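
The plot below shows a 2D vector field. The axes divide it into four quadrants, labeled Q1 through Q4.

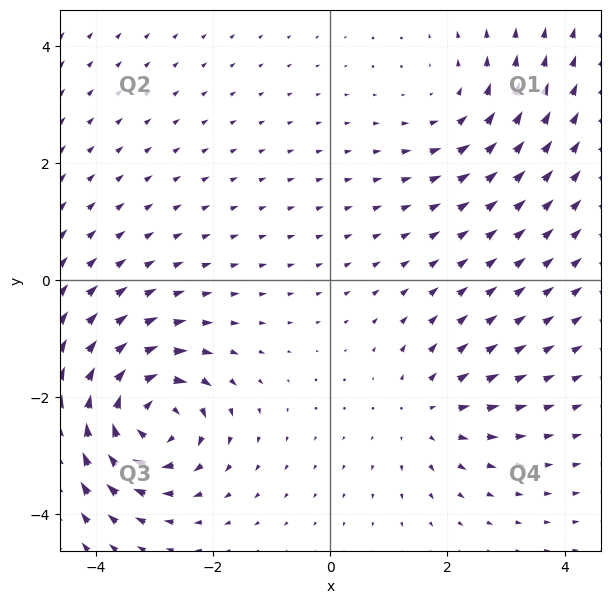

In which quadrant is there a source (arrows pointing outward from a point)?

Q4

The source sits at approximately (1.7, -2.3), which lies in quadrant Q4. The divergence there is about +3, positive as expected for a source.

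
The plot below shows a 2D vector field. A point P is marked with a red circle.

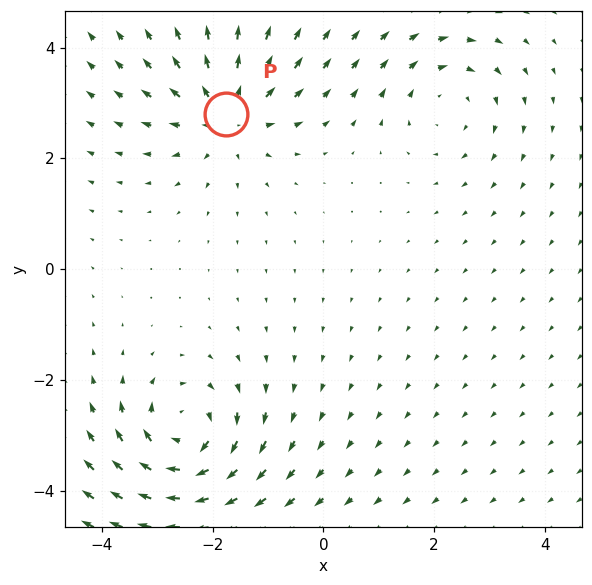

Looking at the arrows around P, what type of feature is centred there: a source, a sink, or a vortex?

source

At P (-1.8, 2.8) the arrows spread outward. Divergence about +4, curl ≈0 — positive divergence with near-zero curl is a source.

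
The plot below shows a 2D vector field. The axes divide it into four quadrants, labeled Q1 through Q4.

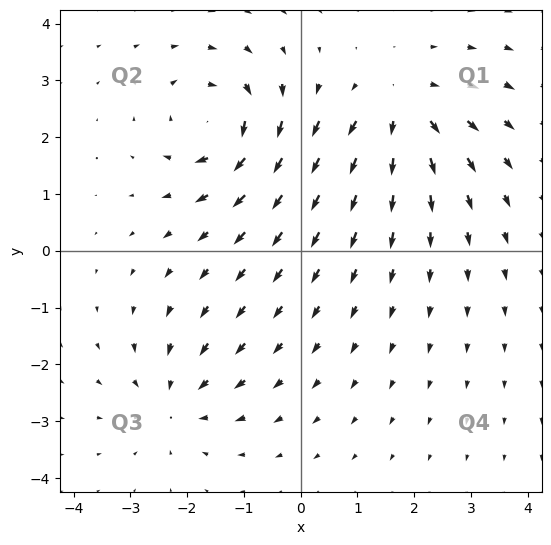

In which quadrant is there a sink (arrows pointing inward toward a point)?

The sink sits at approximately (-2.2, -2.7), which lies in quadrant Q3. The divergence there is about -3, negative as expected for a sink.

Q3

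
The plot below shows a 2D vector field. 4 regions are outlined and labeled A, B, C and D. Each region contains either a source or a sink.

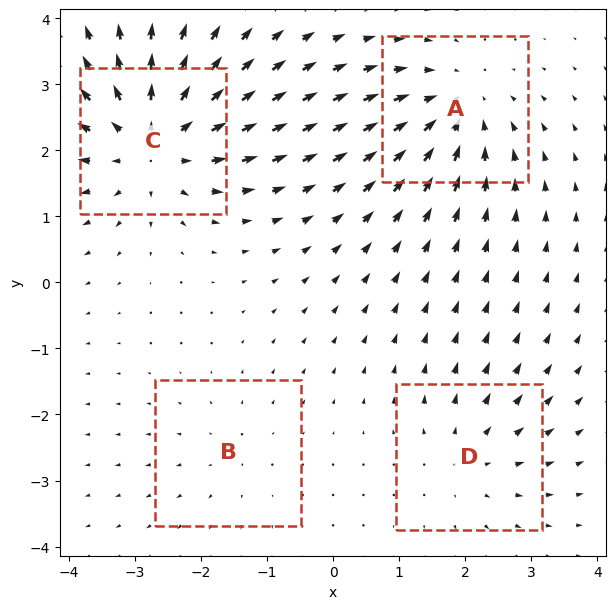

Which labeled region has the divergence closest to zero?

B

Divergence at each region's feature centre — A: about -5, B: about +2, C: about +6, D: about +3. Region B is closest to zero.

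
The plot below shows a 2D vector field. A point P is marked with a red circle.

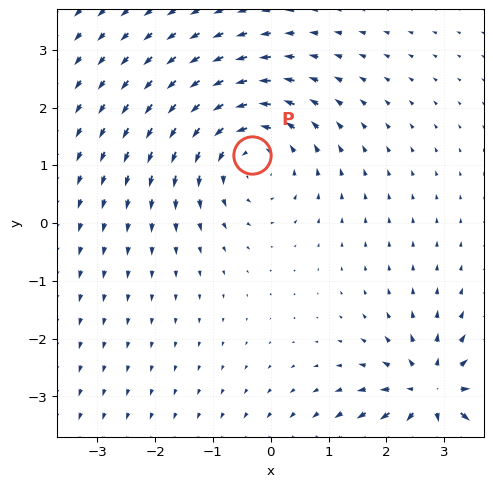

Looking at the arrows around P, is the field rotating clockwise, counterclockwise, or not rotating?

Near P at (-0.3, 1.2) the arrows circulate counterclockwise. The curl (z-component) there is about +4; positive curl means counterclockwise rotation.

counterclockwise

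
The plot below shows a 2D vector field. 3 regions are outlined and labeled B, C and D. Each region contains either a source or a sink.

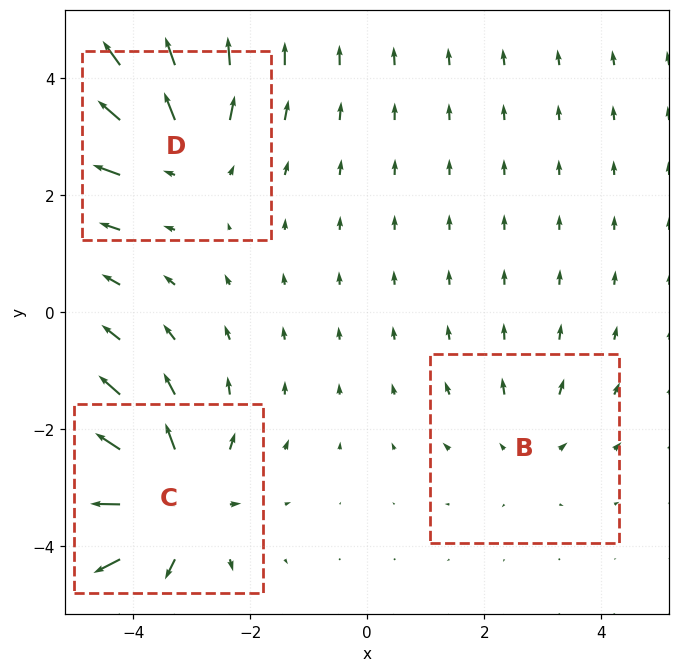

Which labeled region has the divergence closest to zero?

B

Divergence at each region's feature centre — B: about +2, C: about +5, D: about +3. Region B is closest to zero.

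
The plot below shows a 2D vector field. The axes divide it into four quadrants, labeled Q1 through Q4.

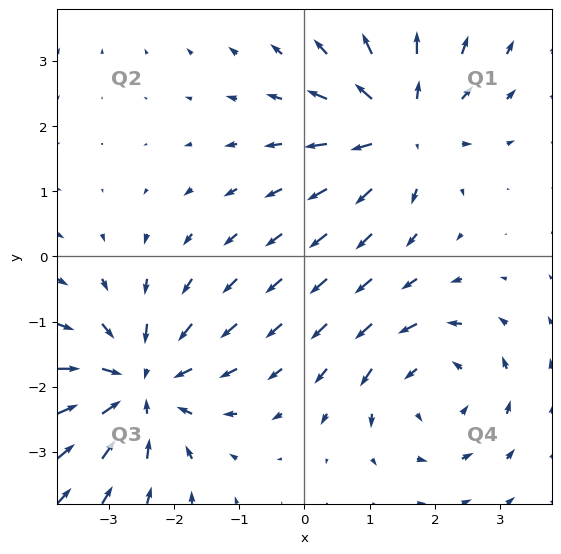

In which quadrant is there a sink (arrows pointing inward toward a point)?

Q3

The sink sits at approximately (-2.5, -2.0), which lies in quadrant Q3. The divergence there is about -4, negative as expected for a sink.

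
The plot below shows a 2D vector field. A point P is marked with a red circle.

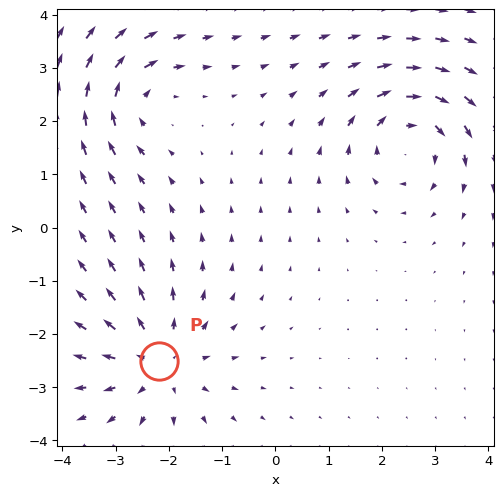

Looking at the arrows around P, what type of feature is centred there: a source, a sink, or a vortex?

At P (-2.2, -2.5) the arrows spread outward. Divergence about +4, curl ≈0 — positive divergence with near-zero curl is a source.

source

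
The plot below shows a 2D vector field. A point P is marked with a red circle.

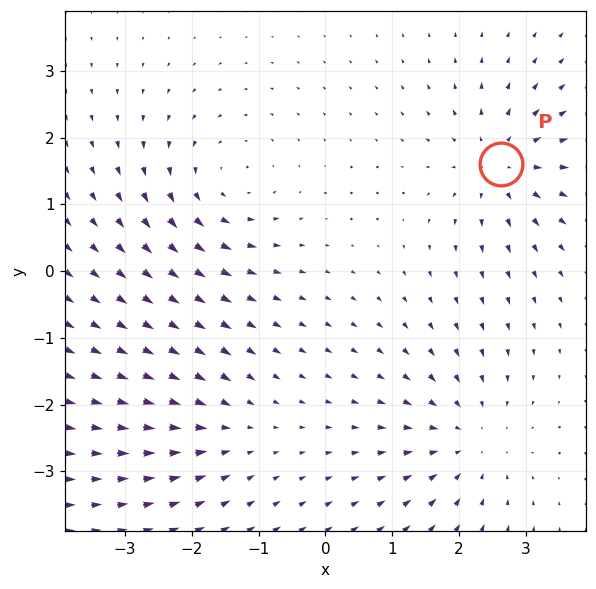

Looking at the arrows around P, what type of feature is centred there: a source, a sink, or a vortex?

source

At P (2.6, 1.6) the arrows spread outward. Divergence about +6, curl ≈0 — positive divergence with near-zero curl is a source.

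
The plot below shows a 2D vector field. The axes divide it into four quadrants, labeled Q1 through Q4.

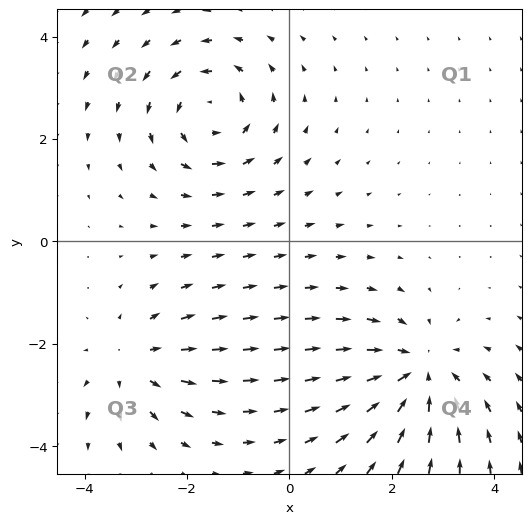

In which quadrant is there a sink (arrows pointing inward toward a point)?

Q4

The sink sits at approximately (2.5, -2.6), which lies in quadrant Q4. The divergence there is about -4, negative as expected for a sink.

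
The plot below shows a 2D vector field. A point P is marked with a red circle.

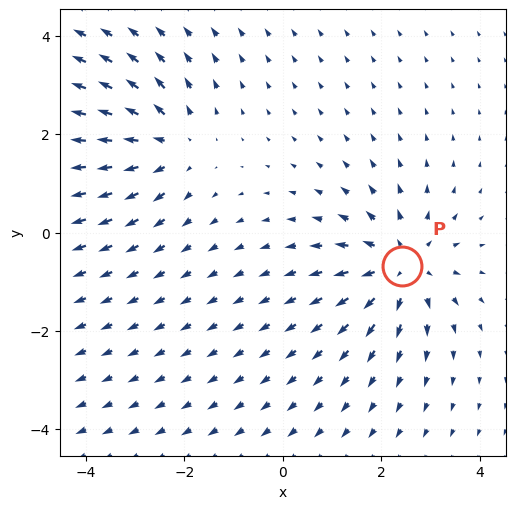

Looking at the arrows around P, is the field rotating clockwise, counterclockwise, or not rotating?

not rotating

Near P at (2.4, -0.7) the arrows show no circulation. The curl there is ≈0.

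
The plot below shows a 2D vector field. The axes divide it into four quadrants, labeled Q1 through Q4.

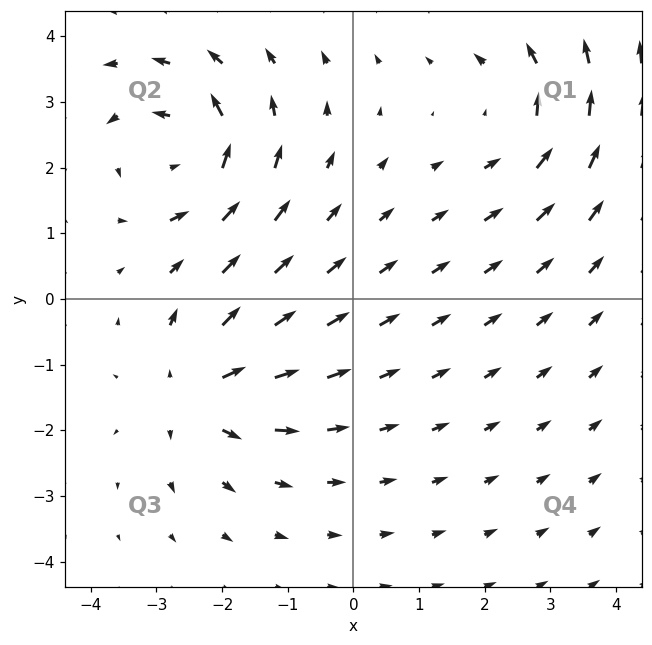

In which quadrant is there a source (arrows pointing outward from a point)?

The source sits at approximately (-2.4, -1.4), which lies in quadrant Q3. The divergence there is about +5, positive as expected for a source.

Q3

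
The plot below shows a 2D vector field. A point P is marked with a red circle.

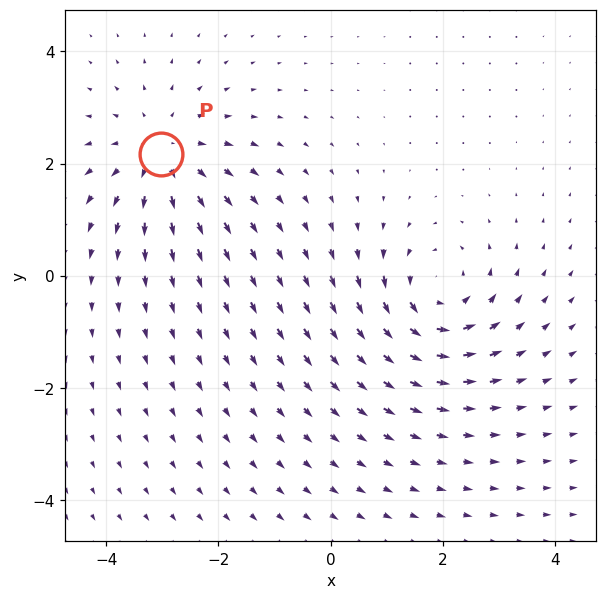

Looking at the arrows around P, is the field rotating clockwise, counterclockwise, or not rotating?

not rotating

Near P at (-3.0, 2.2) the arrows show no circulation. The curl there is ≈0.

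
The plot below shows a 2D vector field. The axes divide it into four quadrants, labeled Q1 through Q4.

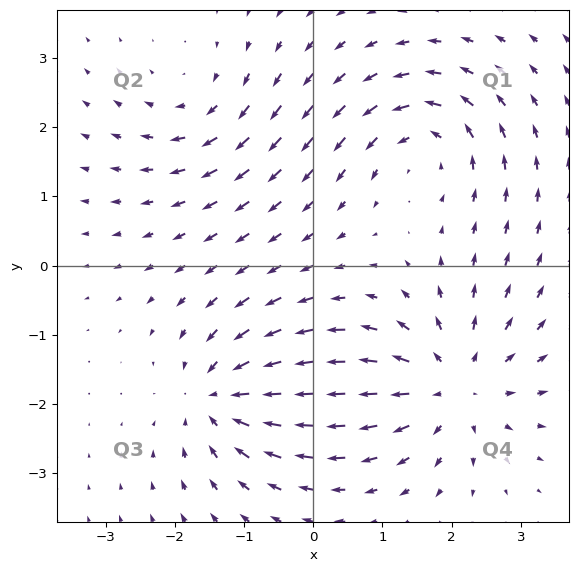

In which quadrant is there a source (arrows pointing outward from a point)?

The source sits at approximately (2.0, -1.7), which lies in quadrant Q4. The divergence there is about +5, positive as expected for a source.

Q4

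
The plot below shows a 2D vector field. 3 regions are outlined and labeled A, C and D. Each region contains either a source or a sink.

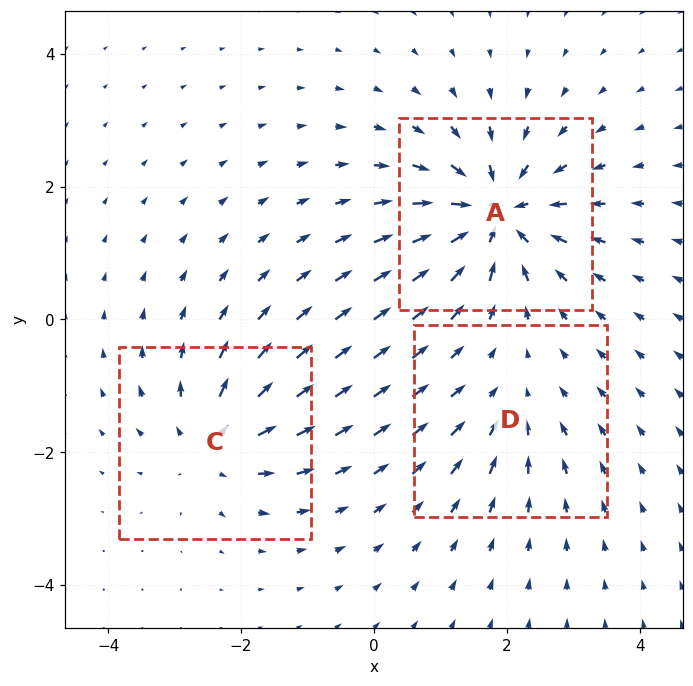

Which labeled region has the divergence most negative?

A

Divergence at each region's feature centre — A: about -6, C: about +4, D: about -3. Region A is most negative.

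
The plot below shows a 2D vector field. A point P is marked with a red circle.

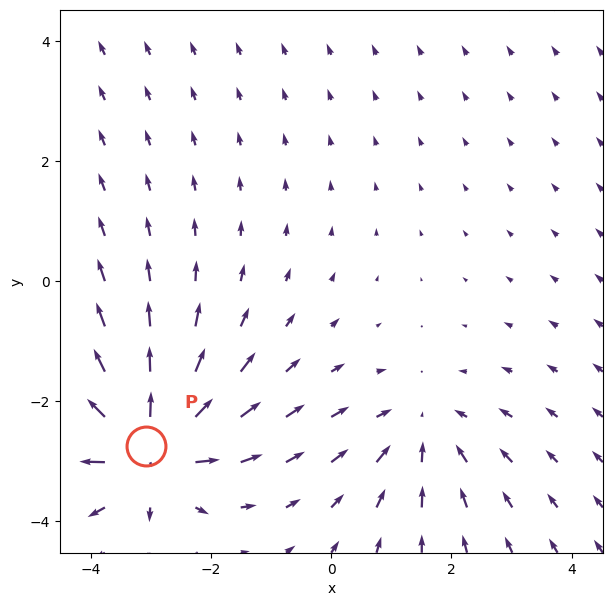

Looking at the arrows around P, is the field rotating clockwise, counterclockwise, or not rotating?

not rotating

Near P at (-3.1, -2.7) the arrows show no circulation. The curl there is ≈0.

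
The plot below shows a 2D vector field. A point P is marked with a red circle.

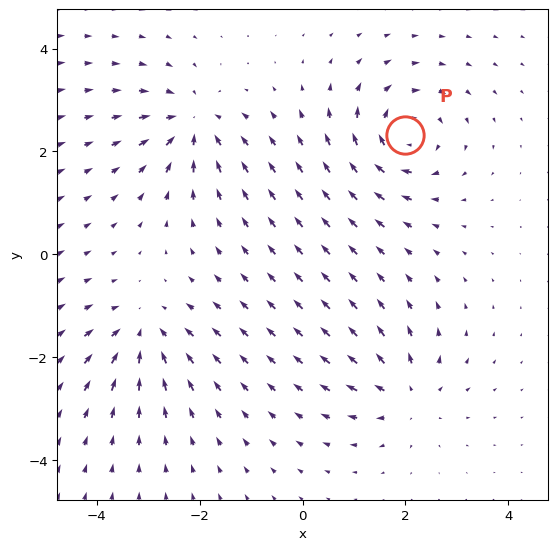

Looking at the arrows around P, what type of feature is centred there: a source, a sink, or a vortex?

At P (2.0, 2.3) the arrows circulate clockwise. Divergence ≈0, curl about -6 — near-zero divergence with nonzero curl is a vortex.

vortex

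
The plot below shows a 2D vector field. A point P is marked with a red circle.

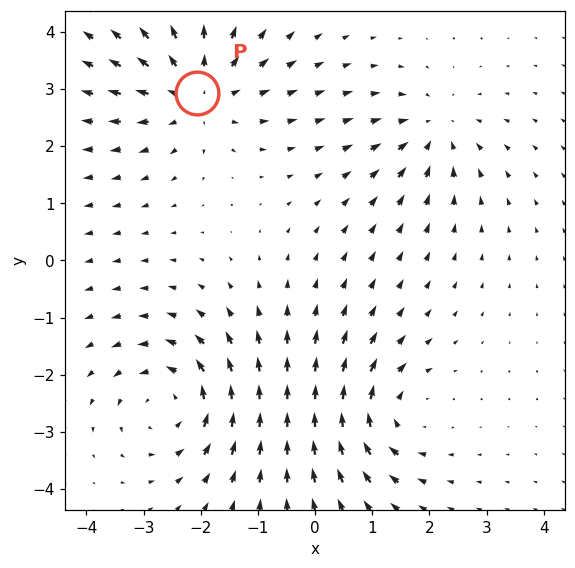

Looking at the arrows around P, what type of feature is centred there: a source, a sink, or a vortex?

At P (-2.1, 2.9) the arrows spread outward. Divergence about +4, curl ≈0 — positive divergence with near-zero curl is a source.

source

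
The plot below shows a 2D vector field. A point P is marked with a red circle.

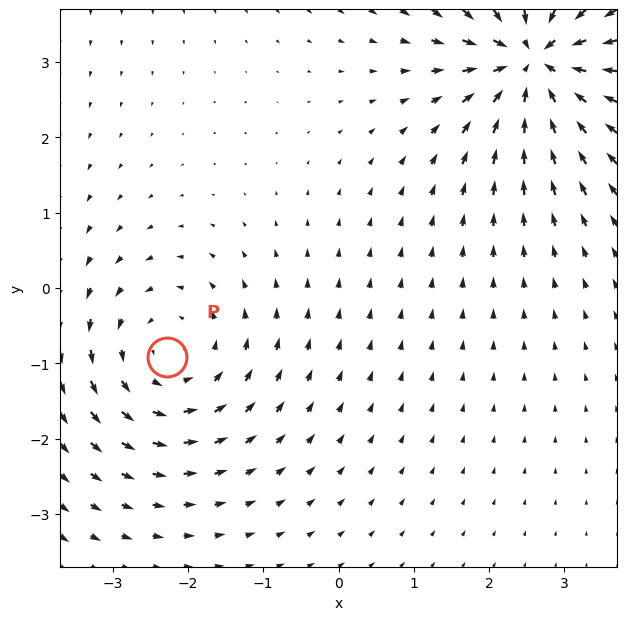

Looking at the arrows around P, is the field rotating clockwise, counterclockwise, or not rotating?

counterclockwise

Near P at (-2.3, -0.9) the arrows circulate counterclockwise. The curl (z-component) there is about +3; positive curl means counterclockwise rotation.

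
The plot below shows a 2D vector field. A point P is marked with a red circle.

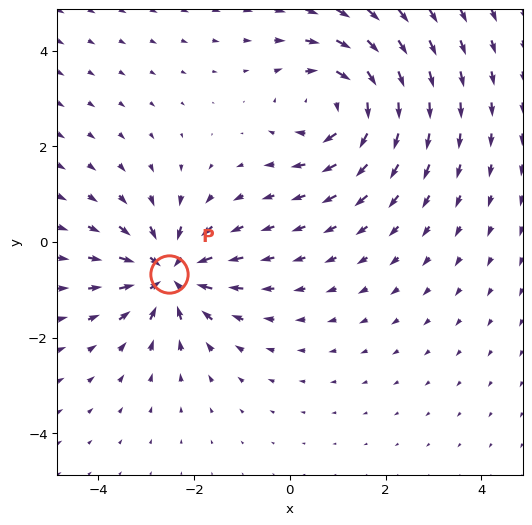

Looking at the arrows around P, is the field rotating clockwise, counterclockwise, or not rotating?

Near P at (-2.5, -0.7) the arrows show no circulation. The curl there is ≈0.

not rotating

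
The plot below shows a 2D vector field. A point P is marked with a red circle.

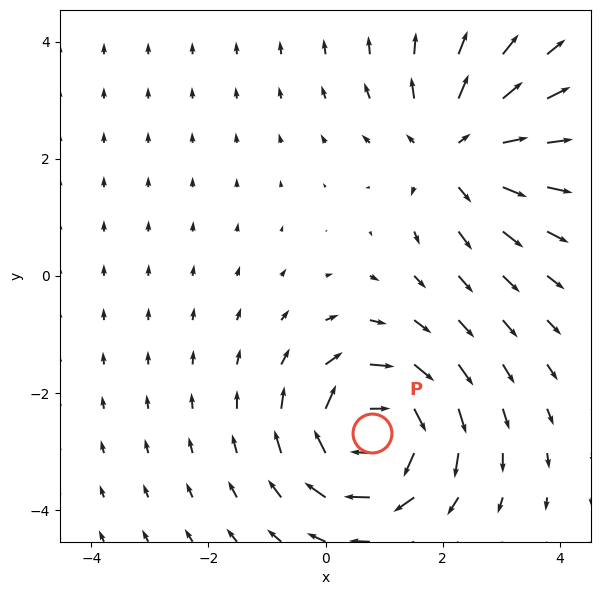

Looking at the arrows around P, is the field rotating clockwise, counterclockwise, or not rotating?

Near P at (0.8, -2.7) the arrows circulate clockwise. The curl (z-component) there is about -6; negative curl means clockwise rotation.

clockwise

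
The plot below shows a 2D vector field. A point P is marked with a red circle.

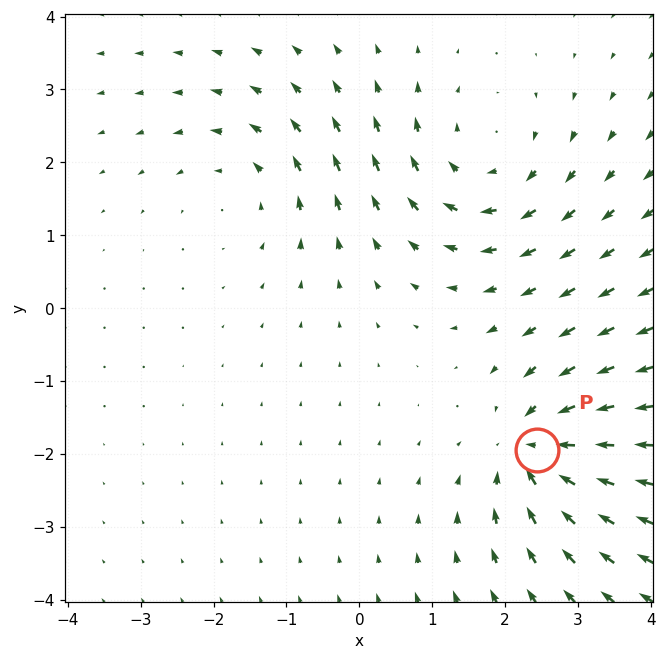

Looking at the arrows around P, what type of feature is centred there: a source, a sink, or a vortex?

At P (2.4, -1.9) the arrows converge inward. Divergence about -6, curl ≈0 — negative divergence with near-zero curl is a sink.

sink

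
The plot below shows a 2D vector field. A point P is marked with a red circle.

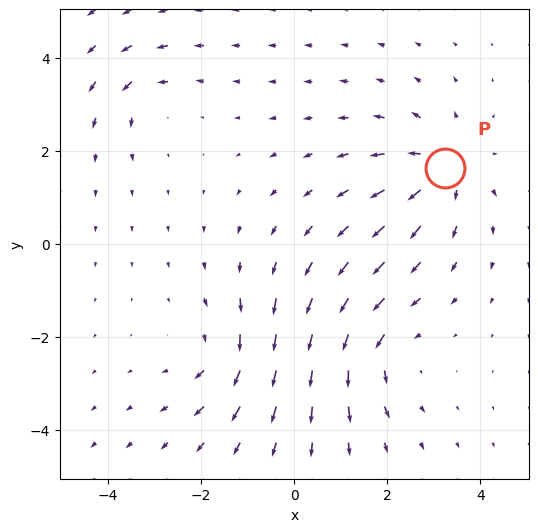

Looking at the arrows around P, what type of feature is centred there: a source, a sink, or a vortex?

At P (3.2, 1.6) the arrows spread outward. Divergence about +4, curl ≈0 — positive divergence with near-zero curl is a source.

source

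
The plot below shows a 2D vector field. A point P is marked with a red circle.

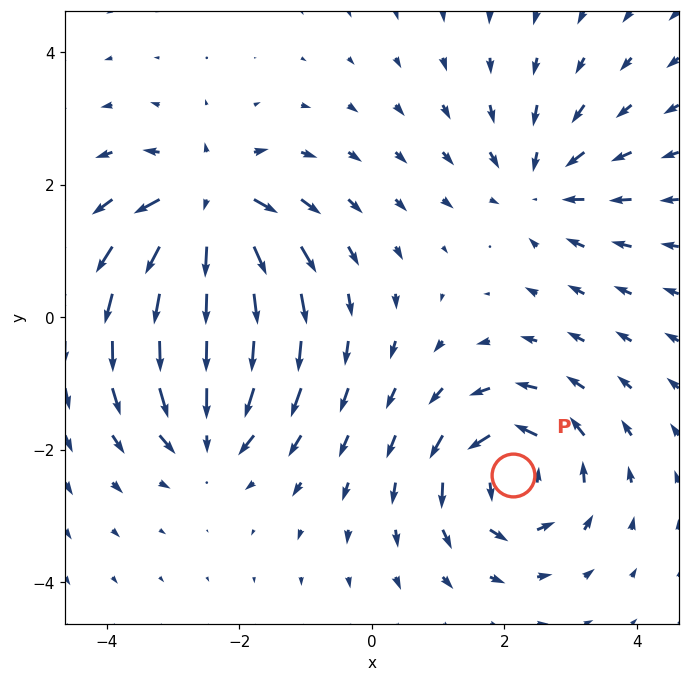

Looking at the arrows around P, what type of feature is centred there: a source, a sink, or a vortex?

vortex

At P (2.1, -2.4) the arrows circulate counterclockwise. Divergence ≈0, curl about +5 — near-zero divergence with nonzero curl is a vortex.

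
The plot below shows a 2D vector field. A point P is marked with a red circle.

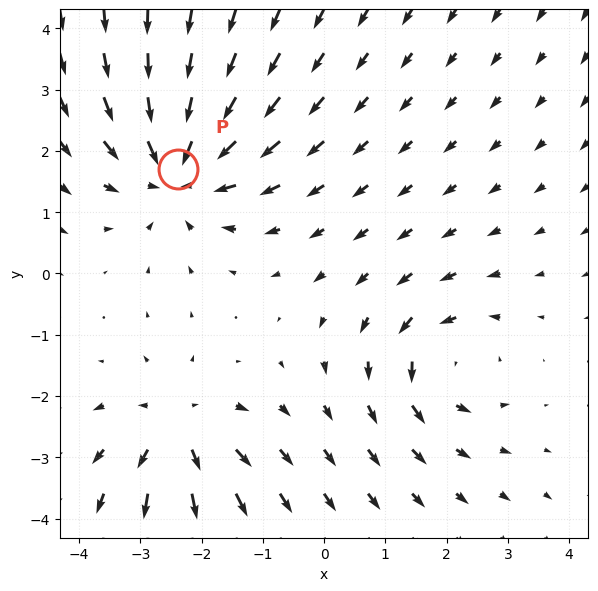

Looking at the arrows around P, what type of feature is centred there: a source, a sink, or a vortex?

At P (-2.4, 1.7) the arrows converge inward. Divergence about -4, curl ≈0 — negative divergence with near-zero curl is a sink.

sink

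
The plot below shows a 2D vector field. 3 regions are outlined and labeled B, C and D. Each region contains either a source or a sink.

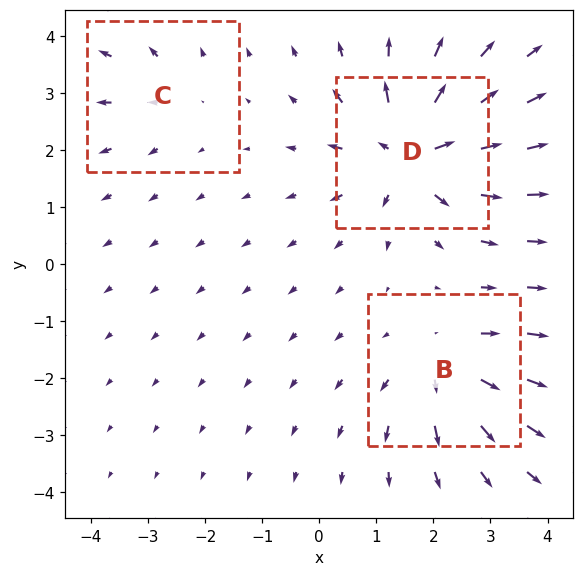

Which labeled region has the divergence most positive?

Divergence at each region's feature centre — B: about +4, C: about +2, D: about +6. Region D is most positive.

D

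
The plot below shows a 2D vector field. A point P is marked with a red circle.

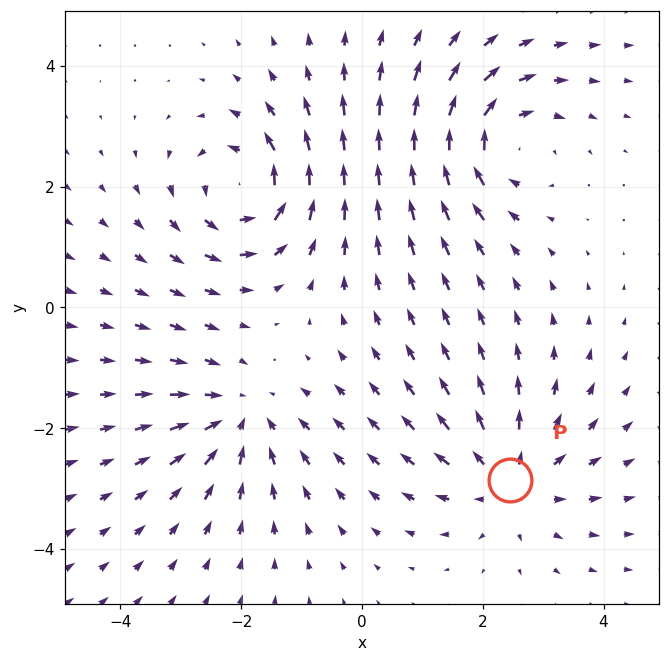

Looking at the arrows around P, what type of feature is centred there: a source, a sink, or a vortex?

At P (2.5, -2.9) the arrows spread outward. Divergence about +5, curl ≈0 — positive divergence with near-zero curl is a source.

source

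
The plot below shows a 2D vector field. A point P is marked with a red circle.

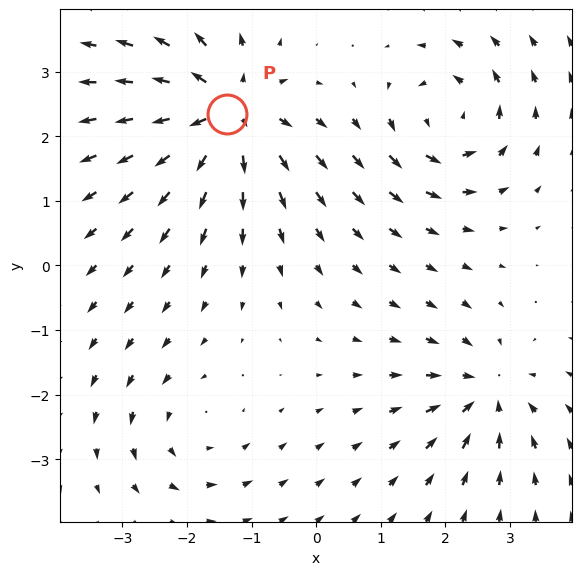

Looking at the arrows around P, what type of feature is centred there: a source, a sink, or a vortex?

At P (-1.4, 2.4) the arrows spread outward. Divergence about +6, curl ≈0 — positive divergence with near-zero curl is a source.

source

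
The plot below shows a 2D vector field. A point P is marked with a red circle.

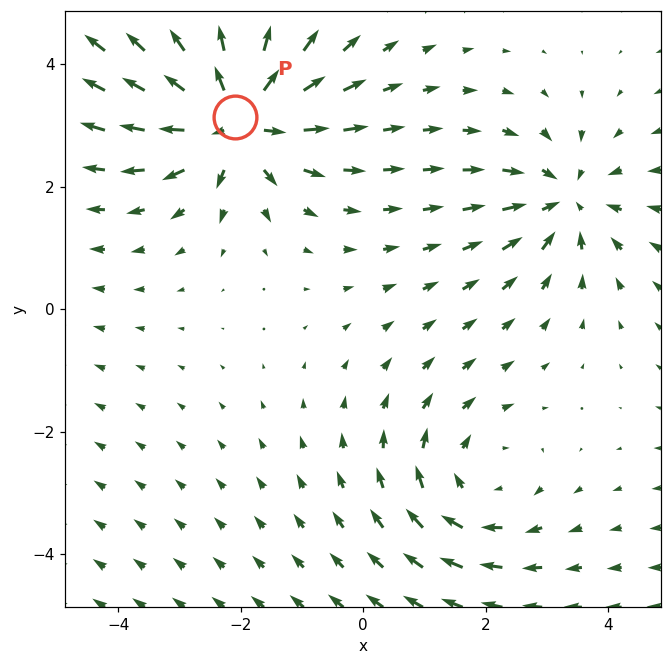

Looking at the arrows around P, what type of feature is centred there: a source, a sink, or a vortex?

source

At P (-2.1, 3.1) the arrows spread outward. Divergence about +5, curl ≈0 — positive divergence with near-zero curl is a source.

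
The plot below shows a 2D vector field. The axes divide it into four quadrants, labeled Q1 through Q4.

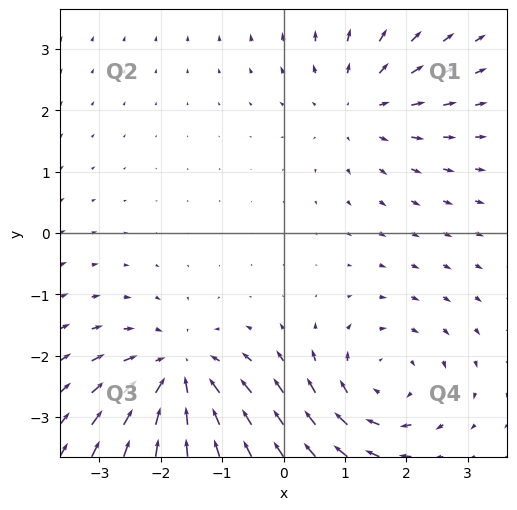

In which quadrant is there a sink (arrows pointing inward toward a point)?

Q3

The sink sits at approximately (-1.7, -2.4), which lies in quadrant Q3. The divergence there is about -4, negative as expected for a sink.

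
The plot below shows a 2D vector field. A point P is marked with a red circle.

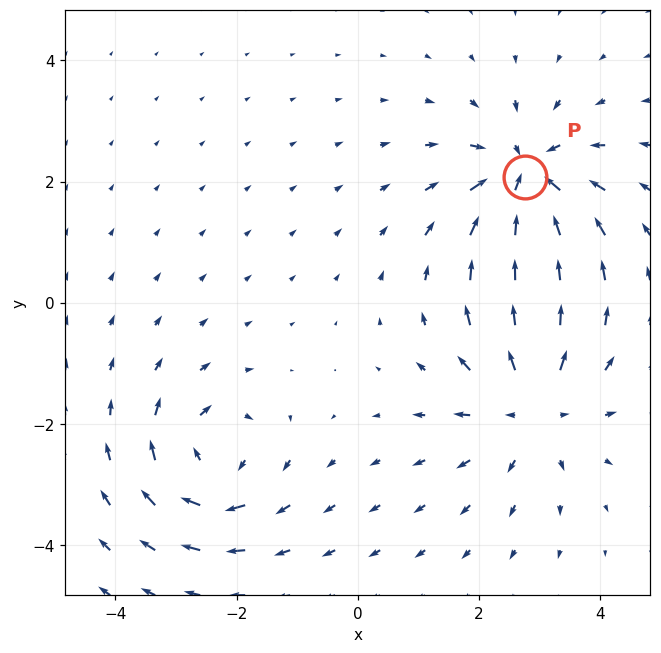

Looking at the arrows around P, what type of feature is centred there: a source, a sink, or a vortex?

sink

At P (2.8, 2.1) the arrows converge inward. Divergence about -6, curl ≈0 — negative divergence with near-zero curl is a sink.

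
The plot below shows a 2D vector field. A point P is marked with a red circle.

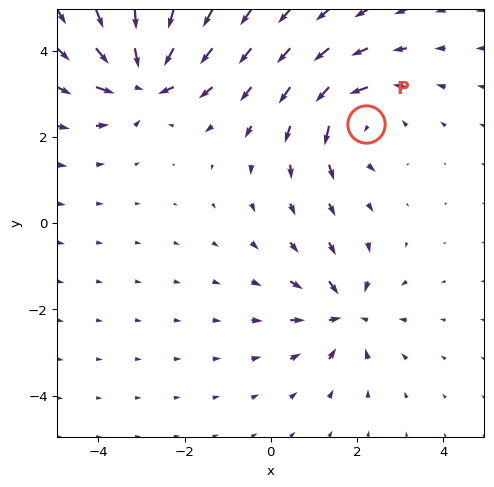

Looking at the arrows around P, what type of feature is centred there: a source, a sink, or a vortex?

At P (2.2, 2.3) the arrows circulate counterclockwise. Divergence ≈0, curl about +3 — near-zero divergence with nonzero curl is a vortex.

vortex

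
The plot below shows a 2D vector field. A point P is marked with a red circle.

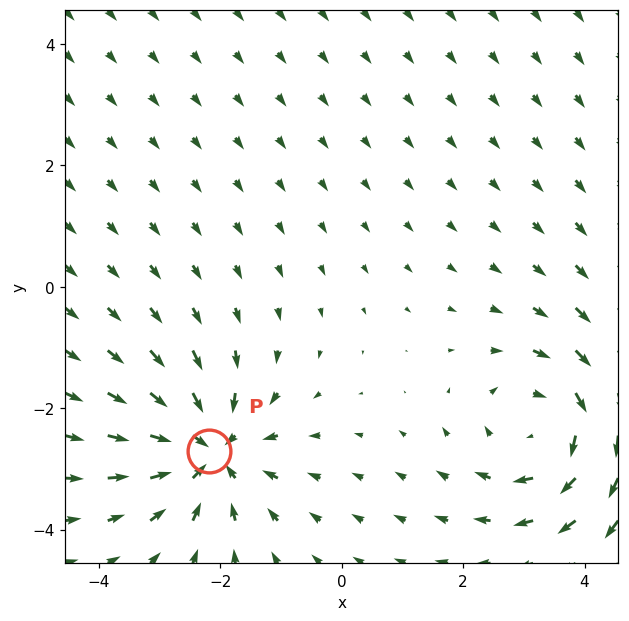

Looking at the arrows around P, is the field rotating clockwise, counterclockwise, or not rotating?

Near P at (-2.2, -2.7) the arrows show no circulation. The curl there is ≈0.

not rotating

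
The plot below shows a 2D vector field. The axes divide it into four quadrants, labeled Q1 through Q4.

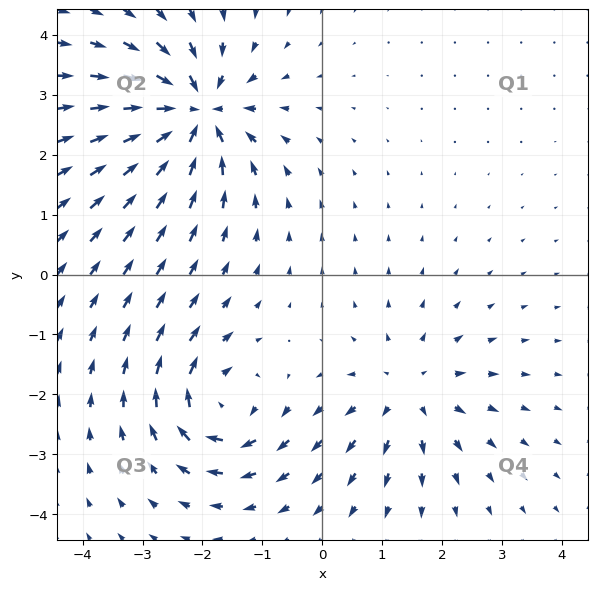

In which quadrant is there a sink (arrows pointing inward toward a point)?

Q2

The sink sits at approximately (-2.1, 2.7), which lies in quadrant Q2. The divergence there is about -6, negative as expected for a sink.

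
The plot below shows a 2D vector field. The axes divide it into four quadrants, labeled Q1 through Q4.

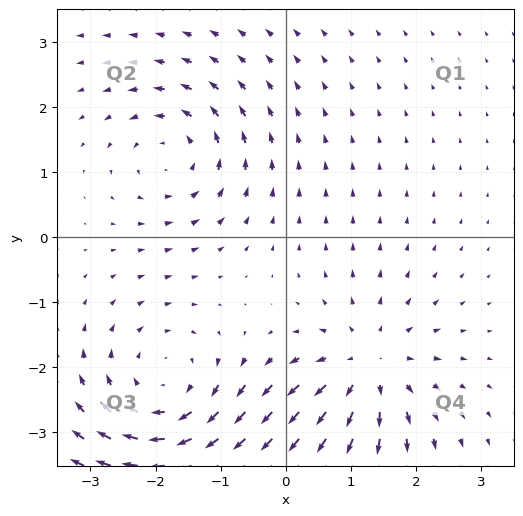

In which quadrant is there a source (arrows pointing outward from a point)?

The source sits at approximately (1.3, -2.0), which lies in quadrant Q4. The divergence there is about +4, positive as expected for a source.

Q4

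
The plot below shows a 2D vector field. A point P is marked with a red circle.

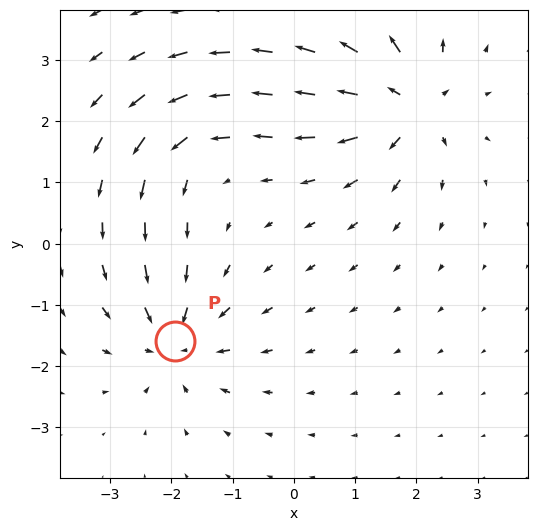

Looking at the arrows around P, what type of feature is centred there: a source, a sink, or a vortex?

At P (-1.9, -1.6) the arrows converge inward. Divergence about -5, curl ≈0 — negative divergence with near-zero curl is a sink.

sink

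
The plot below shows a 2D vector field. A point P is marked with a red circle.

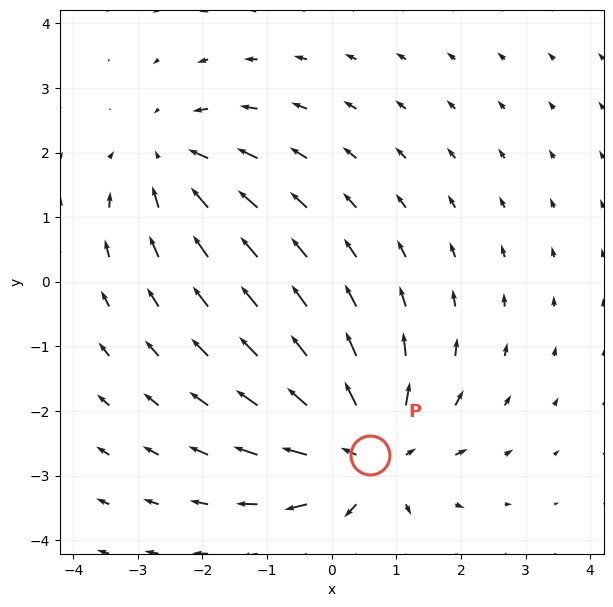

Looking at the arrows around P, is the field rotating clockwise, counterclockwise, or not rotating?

not rotating

Near P at (0.6, -2.7) the arrows show no circulation. The curl there is ≈0.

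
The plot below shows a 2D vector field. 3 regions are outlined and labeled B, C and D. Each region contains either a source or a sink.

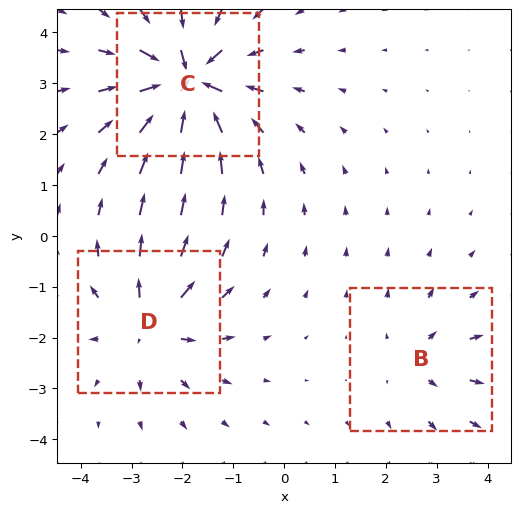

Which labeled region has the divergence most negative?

C

Divergence at each region's feature centre — B: about +2, C: about -6, D: about +4. Region C is most negative.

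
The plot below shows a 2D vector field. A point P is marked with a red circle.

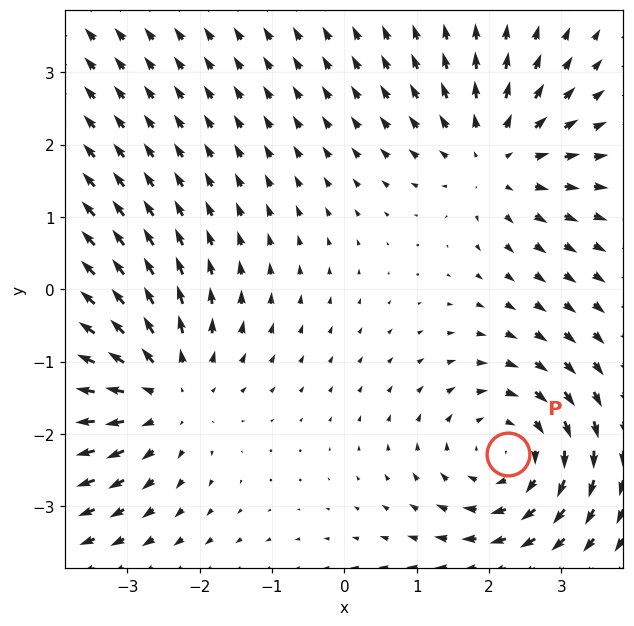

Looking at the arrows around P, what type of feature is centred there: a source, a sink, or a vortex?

At P (2.3, -2.3) the arrows circulate clockwise. Divergence ≈0, curl about -4 — near-zero divergence with nonzero curl is a vortex.

vortex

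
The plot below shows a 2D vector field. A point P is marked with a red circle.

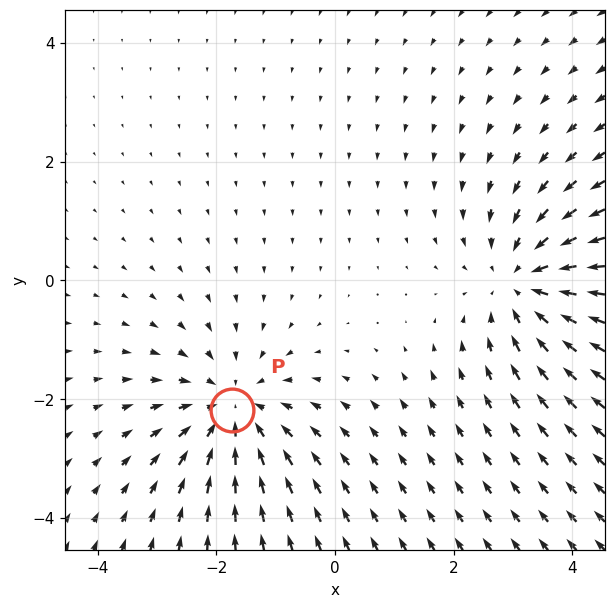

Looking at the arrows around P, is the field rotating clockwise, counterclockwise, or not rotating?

not rotating

Near P at (-1.7, -2.2) the arrows show no circulation. The curl there is ≈0.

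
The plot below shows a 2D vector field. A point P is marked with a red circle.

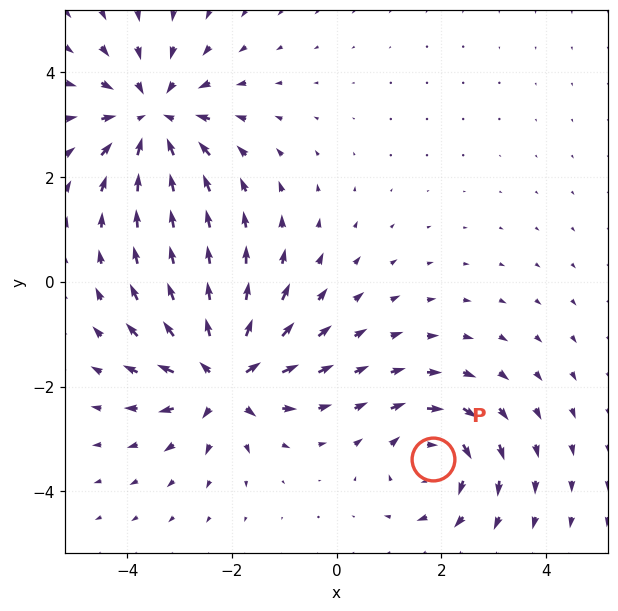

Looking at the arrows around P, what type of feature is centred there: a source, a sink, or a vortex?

vortex

At P (1.8, -3.4) the arrows circulate clockwise. Divergence ≈0, curl about -4 — near-zero divergence with nonzero curl is a vortex.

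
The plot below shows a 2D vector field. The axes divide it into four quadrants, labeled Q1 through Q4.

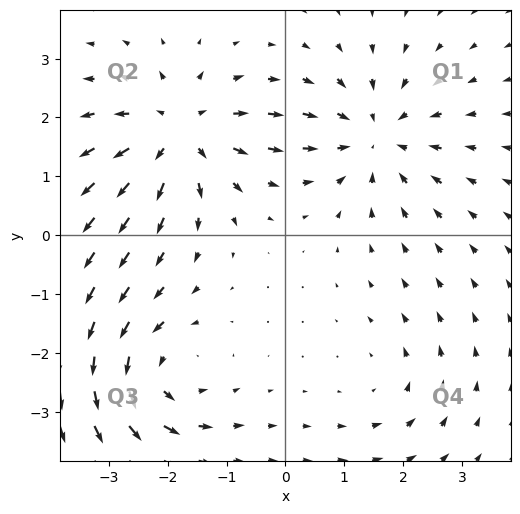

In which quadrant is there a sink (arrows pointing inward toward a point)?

The sink sits at approximately (1.5, 1.7), which lies in quadrant Q1. The divergence there is about -4, negative as expected for a sink.

Q1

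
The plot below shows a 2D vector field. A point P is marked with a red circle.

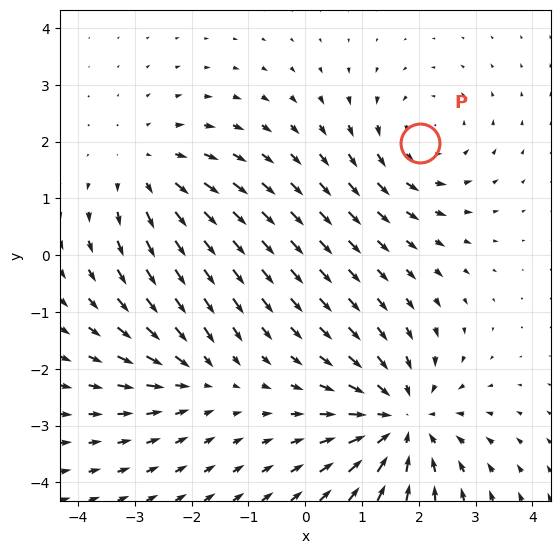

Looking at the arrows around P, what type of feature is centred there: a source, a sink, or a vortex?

vortex

At P (2.0, 2.0) the arrows circulate counterclockwise. Divergence ≈0, curl about +3 — near-zero divergence with nonzero curl is a vortex.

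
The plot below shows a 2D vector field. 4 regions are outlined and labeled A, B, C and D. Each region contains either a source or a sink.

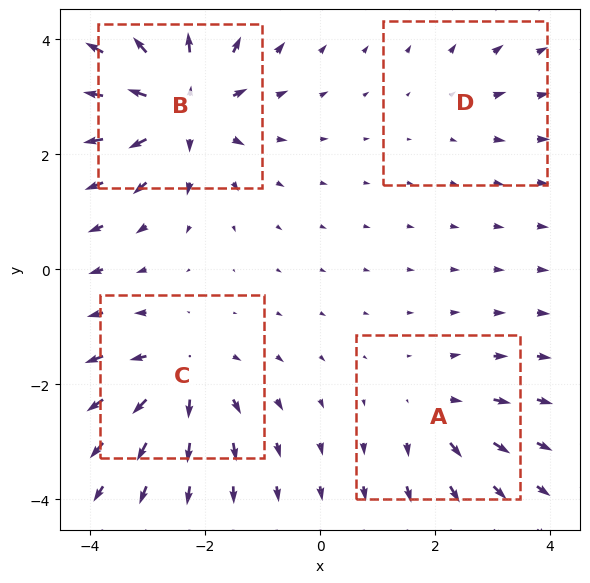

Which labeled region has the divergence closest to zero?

D

Divergence at each region's feature centre — A: about +4, B: about +8, C: about +6, D: about +2. Region D is closest to zero.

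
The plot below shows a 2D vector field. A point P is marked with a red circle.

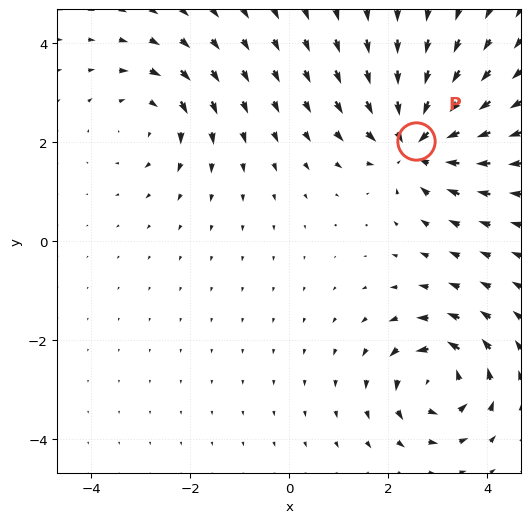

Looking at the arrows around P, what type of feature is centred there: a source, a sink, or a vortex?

At P (2.6, 2.0) the arrows converge inward. Divergence about -6, curl ≈0 — negative divergence with near-zero curl is a sink.

sink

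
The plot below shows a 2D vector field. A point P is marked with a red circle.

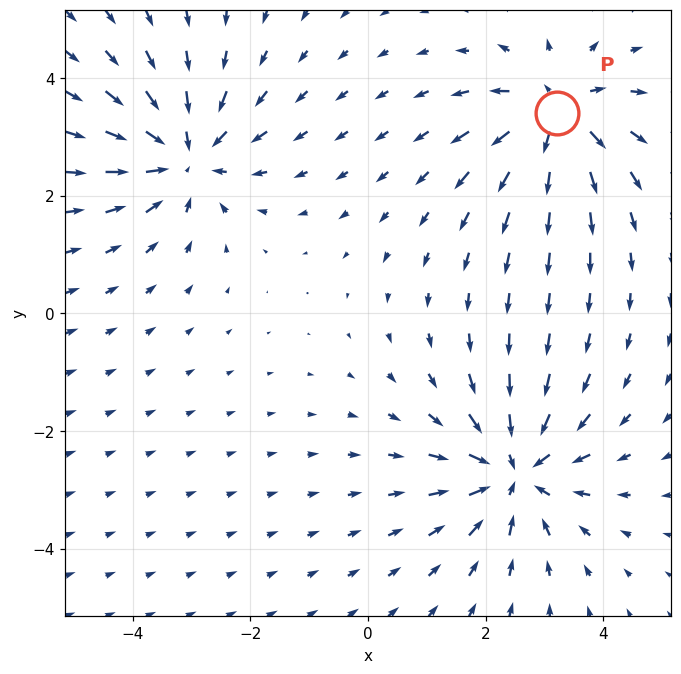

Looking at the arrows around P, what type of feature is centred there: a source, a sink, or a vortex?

source

At P (3.2, 3.4) the arrows spread outward. Divergence about +4, curl ≈0 — positive divergence with near-zero curl is a source.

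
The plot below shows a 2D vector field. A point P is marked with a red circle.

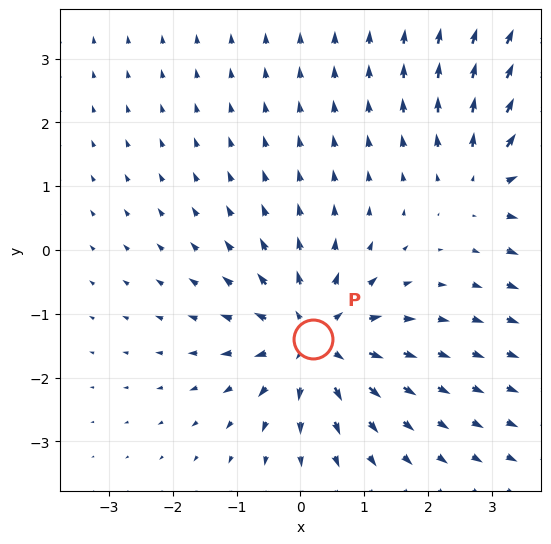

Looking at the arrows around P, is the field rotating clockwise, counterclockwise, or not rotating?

not rotating

Near P at (0.2, -1.4) the arrows show no circulation. The curl there is ≈0.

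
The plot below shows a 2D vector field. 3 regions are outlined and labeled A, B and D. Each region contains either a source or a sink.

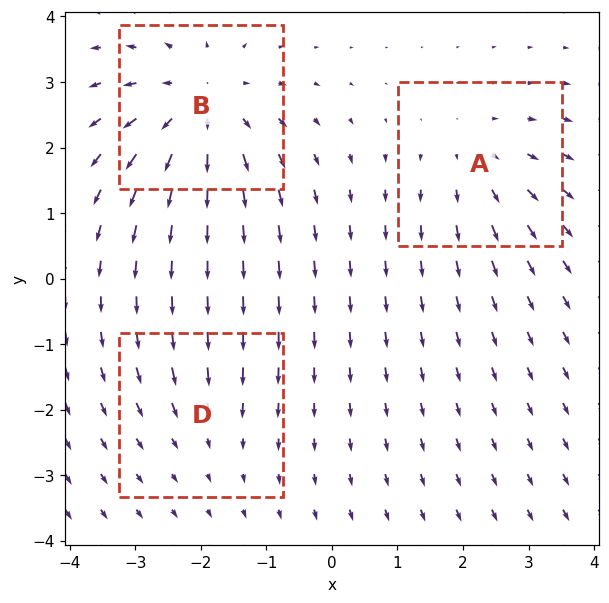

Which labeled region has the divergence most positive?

B

Divergence at each region's feature centre — A: about +3, B: about +4, D: about -2. Region B is most positive.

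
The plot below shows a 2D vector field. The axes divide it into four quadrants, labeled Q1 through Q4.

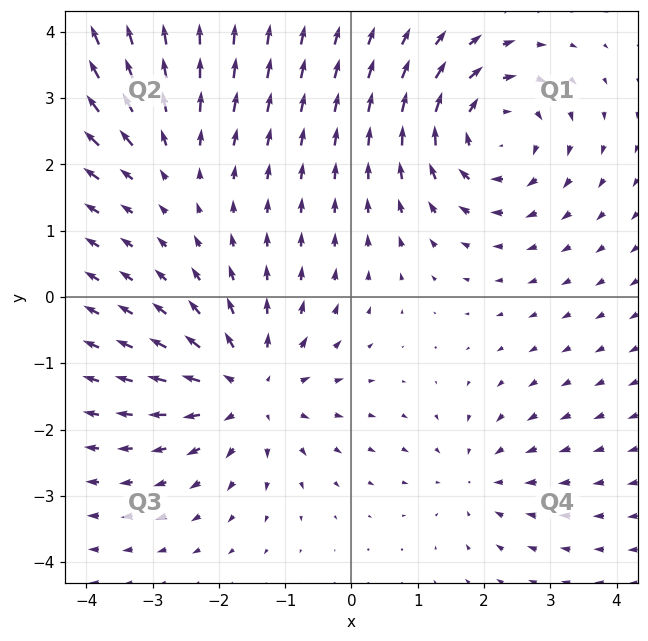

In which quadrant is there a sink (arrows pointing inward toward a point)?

The sink sits at approximately (1.9, -2.7), which lies in quadrant Q4. The divergence there is about -3, negative as expected for a sink.

Q4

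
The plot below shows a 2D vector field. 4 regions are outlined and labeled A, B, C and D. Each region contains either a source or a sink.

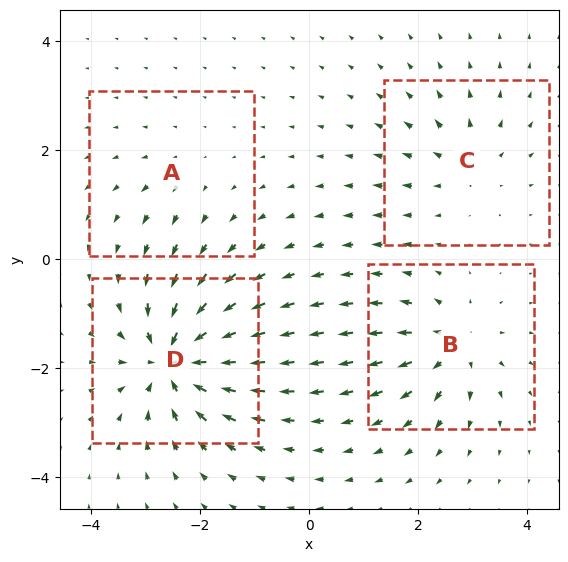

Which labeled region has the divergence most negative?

Divergence at each region's feature centre — A: about +2, B: about +6, C: about +4, D: about -9. Region D is most negative.

D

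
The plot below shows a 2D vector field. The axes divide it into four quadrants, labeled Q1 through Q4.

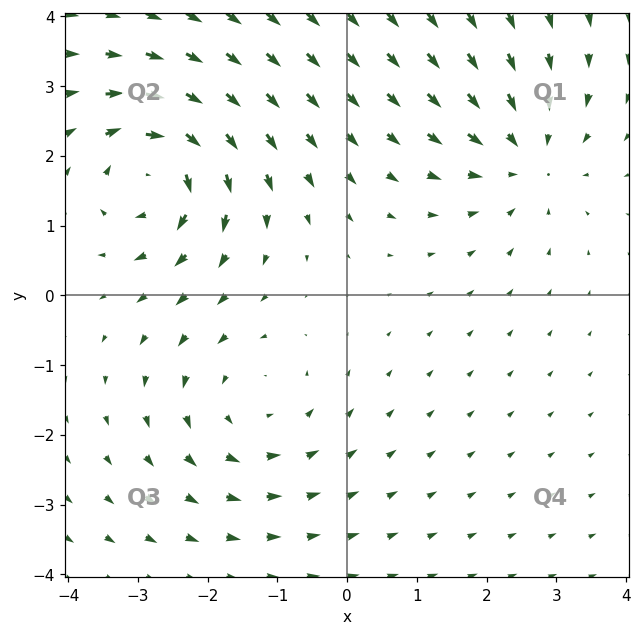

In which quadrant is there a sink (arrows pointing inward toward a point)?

The sink sits at approximately (2.6, 2.0), which lies in quadrant Q1. The divergence there is about -4, negative as expected for a sink.

Q1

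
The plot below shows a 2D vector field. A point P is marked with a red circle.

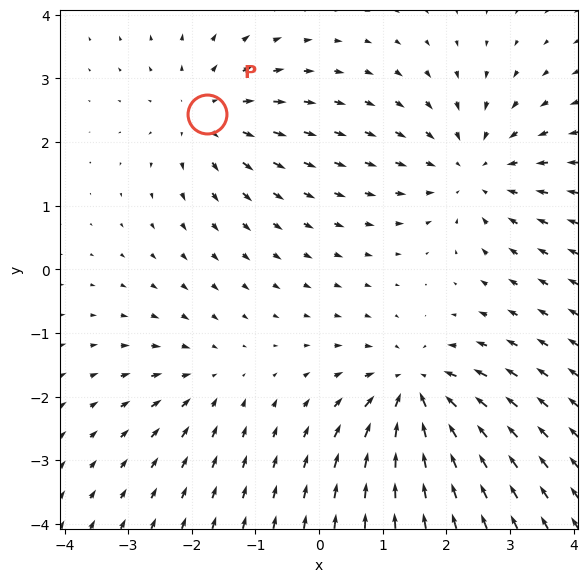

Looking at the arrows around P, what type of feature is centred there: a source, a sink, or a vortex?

source

At P (-1.8, 2.4) the arrows spread outward. Divergence about +4, curl ≈0 — positive divergence with near-zero curl is a source.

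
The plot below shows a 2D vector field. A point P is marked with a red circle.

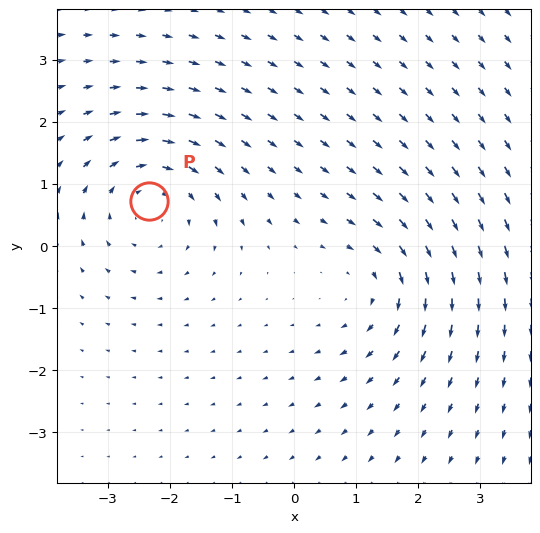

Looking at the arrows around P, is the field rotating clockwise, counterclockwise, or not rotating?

clockwise

Near P at (-2.3, 0.7) the arrows circulate clockwise. The curl (z-component) there is about -3; negative curl means clockwise rotation.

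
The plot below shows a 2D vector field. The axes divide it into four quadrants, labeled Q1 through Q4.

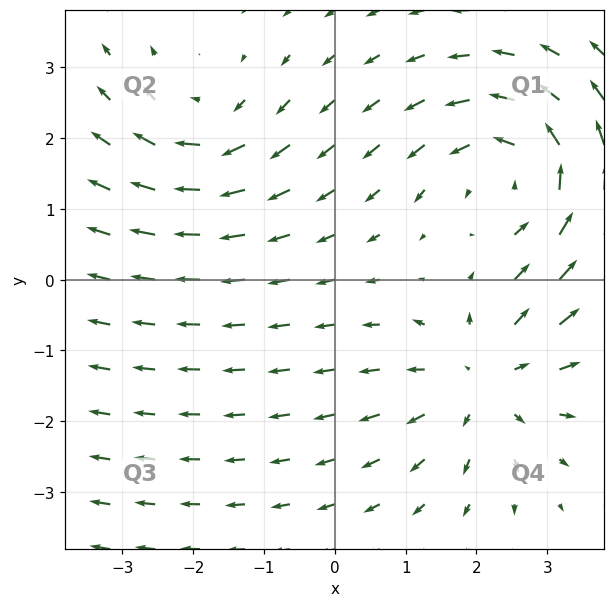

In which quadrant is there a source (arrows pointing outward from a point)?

The source sits at approximately (2.1, -1.4), which lies in quadrant Q4. The divergence there is about +3, positive as expected for a source.

Q4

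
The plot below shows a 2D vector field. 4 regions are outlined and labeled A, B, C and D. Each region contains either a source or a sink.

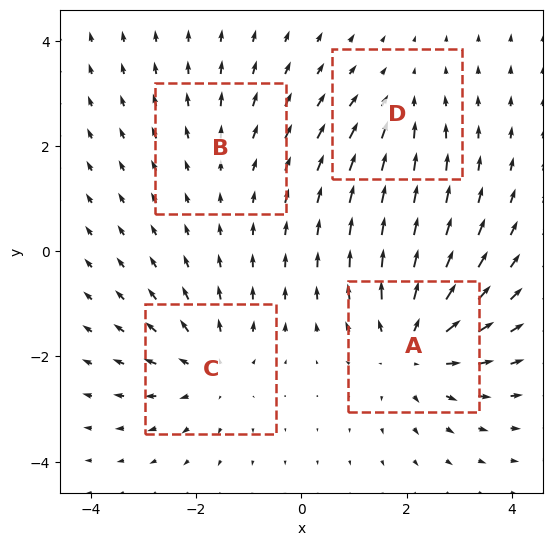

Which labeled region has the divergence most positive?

A

Divergence at each region's feature centre — A: about +6, B: about +2, C: about +4, D: about -3. Region A is most positive.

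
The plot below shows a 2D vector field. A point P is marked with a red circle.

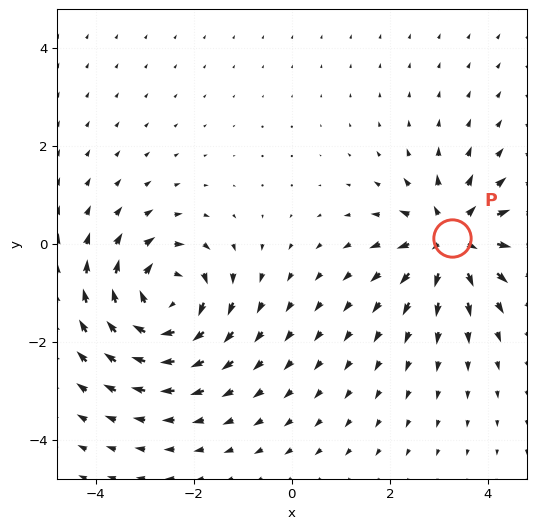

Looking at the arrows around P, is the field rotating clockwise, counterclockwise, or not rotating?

not rotating

Near P at (3.3, 0.1) the arrows show no circulation. The curl there is ≈0.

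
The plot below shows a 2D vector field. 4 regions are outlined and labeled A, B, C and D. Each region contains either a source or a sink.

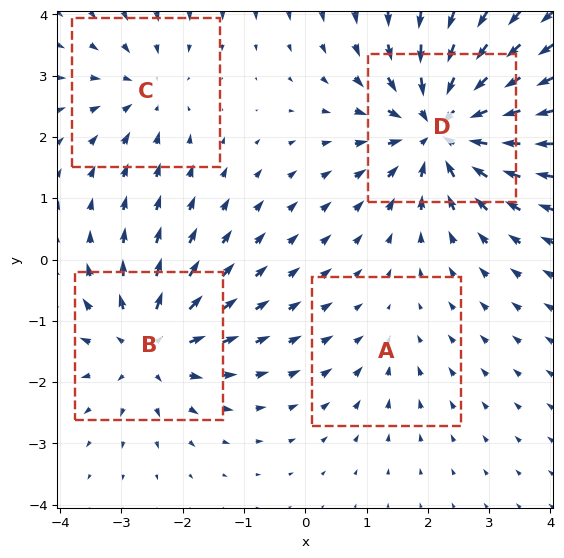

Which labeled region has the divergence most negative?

Divergence at each region's feature centre — A: about -2, B: about +6, C: about -4, D: about -8. Region D is most negative.

D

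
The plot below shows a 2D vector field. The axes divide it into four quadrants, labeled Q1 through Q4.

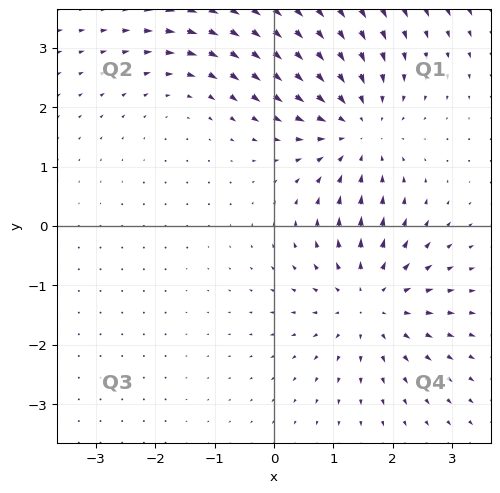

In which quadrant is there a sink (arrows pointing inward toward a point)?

Q1

The sink sits at approximately (1.4, 1.6), which lies in quadrant Q1. The divergence there is about -4, negative as expected for a sink.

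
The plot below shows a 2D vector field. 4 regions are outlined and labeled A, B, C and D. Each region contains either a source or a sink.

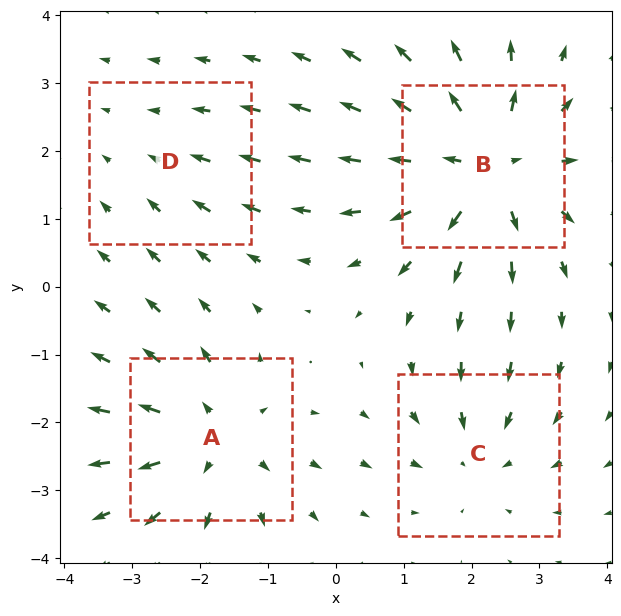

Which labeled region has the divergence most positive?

B

Divergence at each region's feature centre — A: about +5, B: about +6, C: about -3, D: about -2. Region B is most positive.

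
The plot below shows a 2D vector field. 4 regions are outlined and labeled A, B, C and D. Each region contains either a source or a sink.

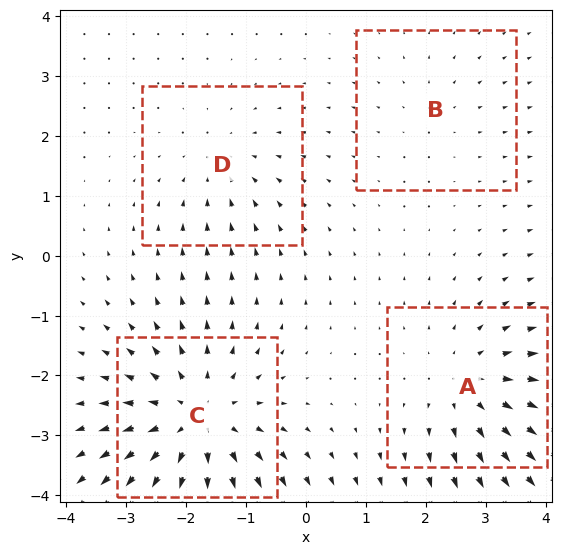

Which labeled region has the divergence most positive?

C

Divergence at each region's feature centre — A: about +4, B: about +2, C: about +6, D: about -3. Region C is most positive.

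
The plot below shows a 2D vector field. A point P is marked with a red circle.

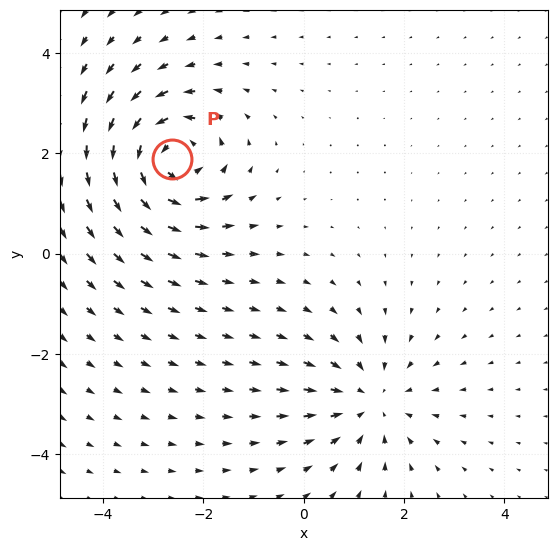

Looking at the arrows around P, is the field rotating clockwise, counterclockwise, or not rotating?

counterclockwise

Near P at (-2.6, 1.9) the arrows circulate counterclockwise. The curl (z-component) there is about +5; positive curl means counterclockwise rotation.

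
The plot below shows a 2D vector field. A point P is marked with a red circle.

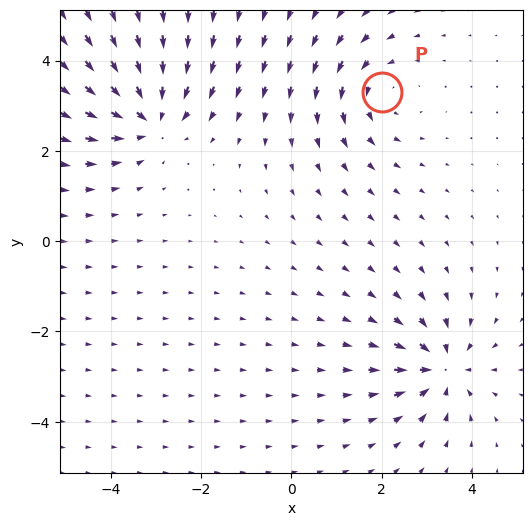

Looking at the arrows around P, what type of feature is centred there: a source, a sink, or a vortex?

vortex

At P (2.0, 3.3) the arrows circulate counterclockwise. Divergence ≈0, curl about +3 — near-zero divergence with nonzero curl is a vortex.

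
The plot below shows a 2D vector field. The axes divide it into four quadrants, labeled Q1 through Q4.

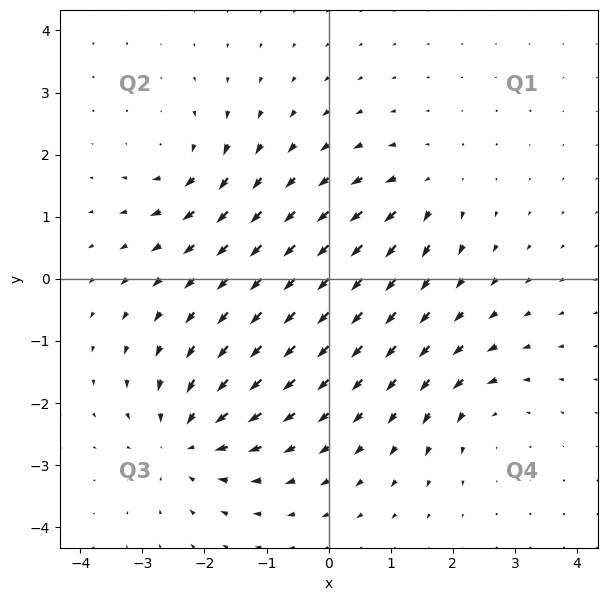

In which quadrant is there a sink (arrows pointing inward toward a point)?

Q3

The sink sits at approximately (-2.3, -2.6), which lies in quadrant Q3. The divergence there is about -5, negative as expected for a sink.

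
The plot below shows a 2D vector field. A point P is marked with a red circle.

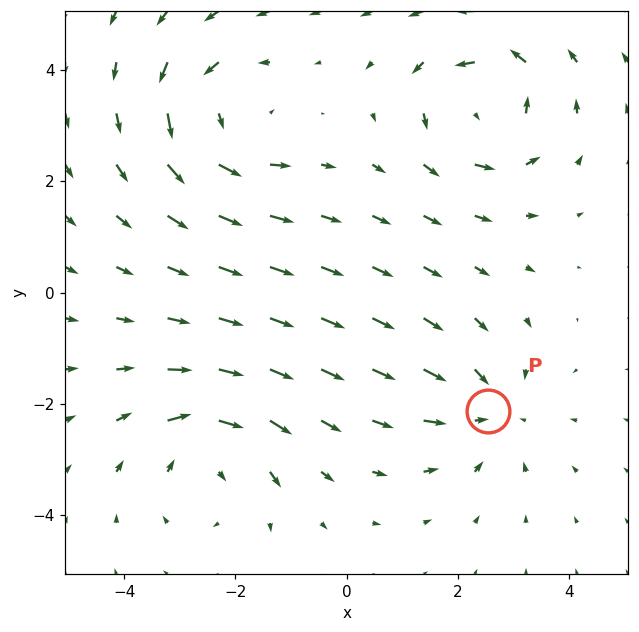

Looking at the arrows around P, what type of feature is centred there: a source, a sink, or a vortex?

sink

At P (2.5, -2.1) the arrows converge inward. Divergence about -4, curl ≈0 — negative divergence with near-zero curl is a sink.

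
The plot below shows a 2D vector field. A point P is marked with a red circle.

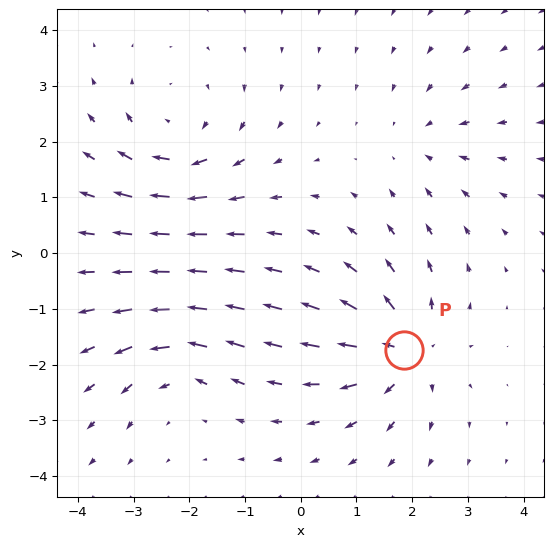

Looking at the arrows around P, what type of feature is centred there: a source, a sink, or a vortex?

At P (1.9, -1.7) the arrows spread outward. Divergence about +6, curl ≈0 — positive divergence with near-zero curl is a source.

source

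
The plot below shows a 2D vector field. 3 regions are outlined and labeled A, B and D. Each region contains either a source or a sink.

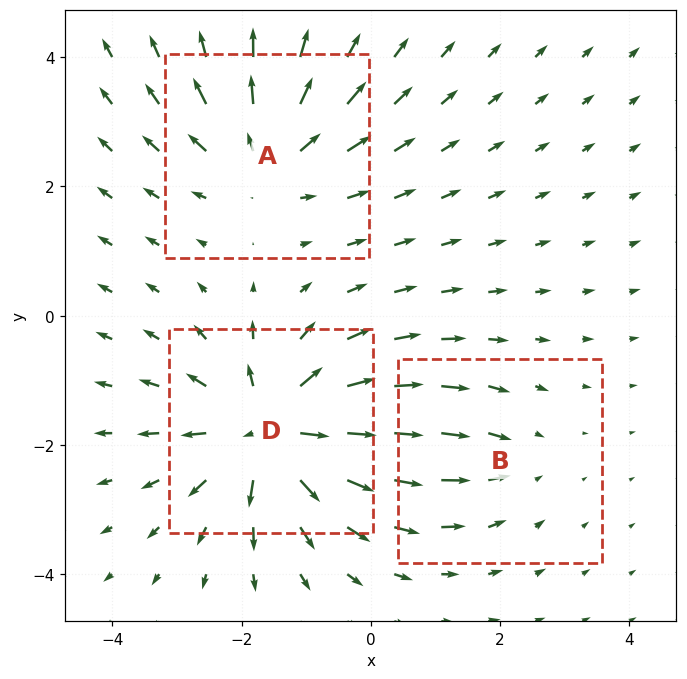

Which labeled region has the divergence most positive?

D

Divergence at each region's feature centre — A: about +4, B: about -2, D: about +6. Region D is most positive.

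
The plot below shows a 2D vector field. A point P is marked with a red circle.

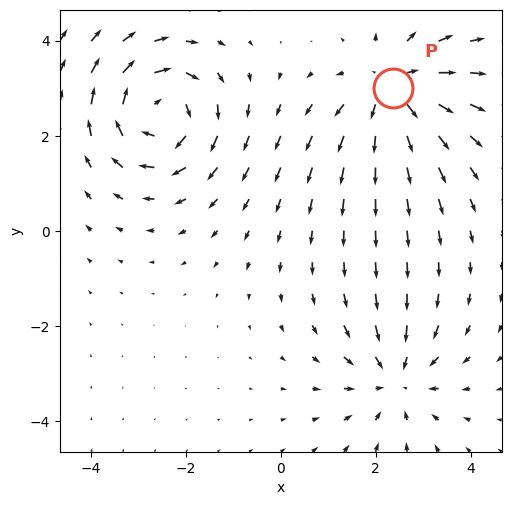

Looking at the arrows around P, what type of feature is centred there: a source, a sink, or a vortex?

At P (2.4, 3.0) the arrows spread outward. Divergence about +3, curl ≈0 — positive divergence with near-zero curl is a source.

source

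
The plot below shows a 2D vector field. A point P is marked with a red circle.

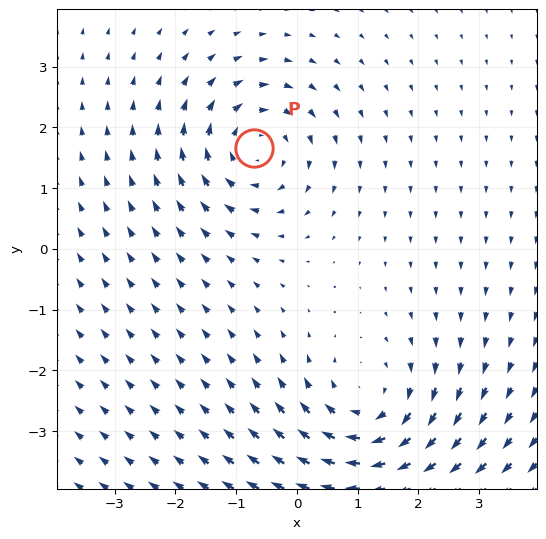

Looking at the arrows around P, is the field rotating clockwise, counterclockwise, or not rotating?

Near P at (-0.7, 1.7) the arrows circulate clockwise. The curl (z-component) there is about -4; negative curl means clockwise rotation.

clockwise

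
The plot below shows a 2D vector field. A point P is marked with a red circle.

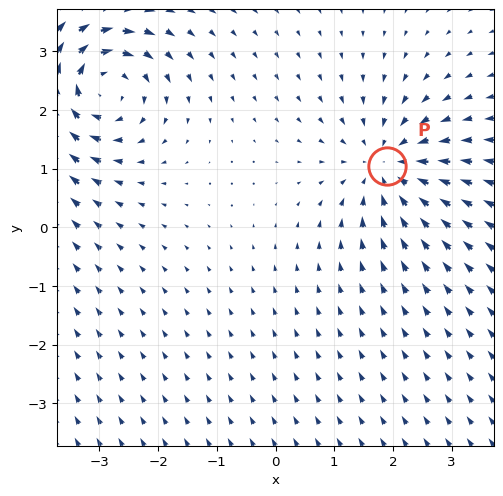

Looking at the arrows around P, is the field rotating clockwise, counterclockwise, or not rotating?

not rotating

Near P at (1.9, 1.0) the arrows show no circulation. The curl there is ≈0.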